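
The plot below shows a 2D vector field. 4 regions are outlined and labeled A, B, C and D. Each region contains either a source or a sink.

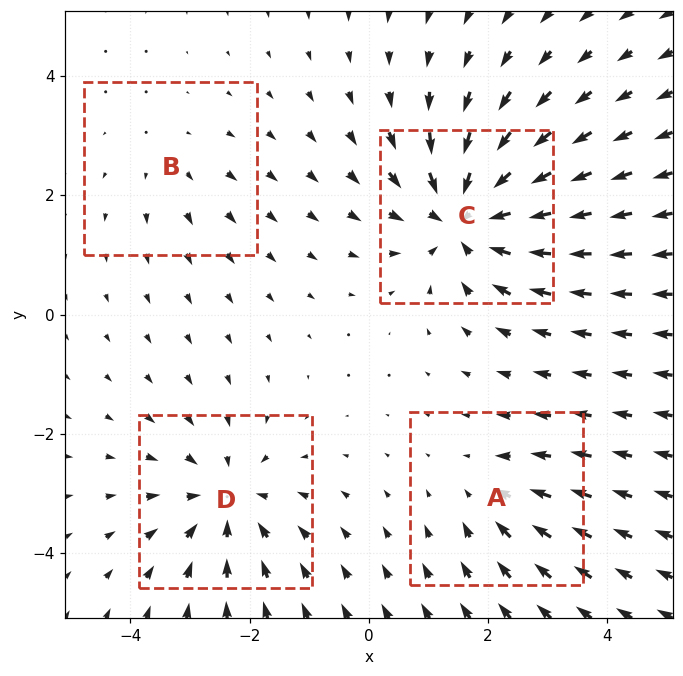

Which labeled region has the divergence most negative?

Divergence at each region's feature centre — A: about -3, B: about +2, C: about -7, D: about -5. Region C is most negative.

C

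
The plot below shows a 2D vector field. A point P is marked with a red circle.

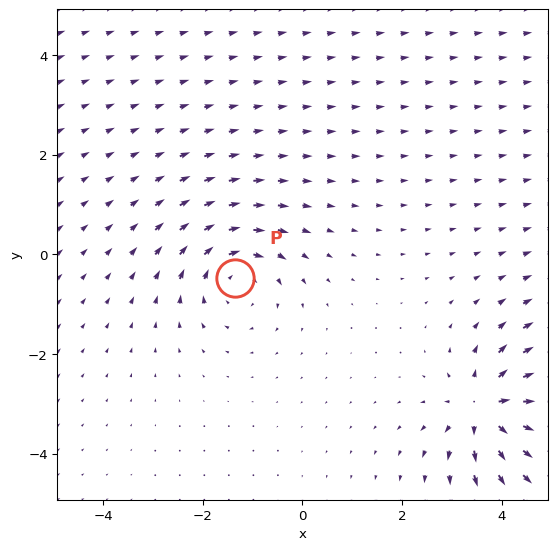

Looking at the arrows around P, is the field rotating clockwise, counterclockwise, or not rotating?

clockwise

Near P at (-1.4, -0.5) the arrows circulate clockwise. The curl (z-component) there is about -3; negative curl means clockwise rotation.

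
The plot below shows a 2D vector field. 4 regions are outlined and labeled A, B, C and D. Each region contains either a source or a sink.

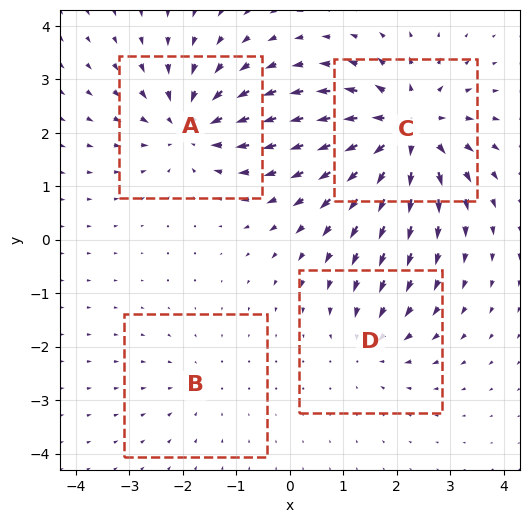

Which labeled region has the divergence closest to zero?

B

Divergence at each region's feature centre — A: about -5, B: about -2, C: about +7, D: about -3. Region B is closest to zero.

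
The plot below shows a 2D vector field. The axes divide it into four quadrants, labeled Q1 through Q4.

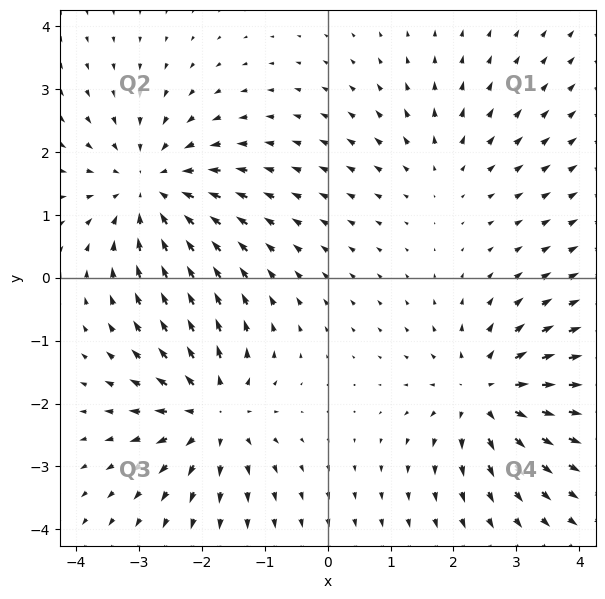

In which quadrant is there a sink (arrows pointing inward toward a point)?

The sink sits at approximately (-2.8, 1.4), which lies in quadrant Q2. The divergence there is about -4, negative as expected for a sink.

Q2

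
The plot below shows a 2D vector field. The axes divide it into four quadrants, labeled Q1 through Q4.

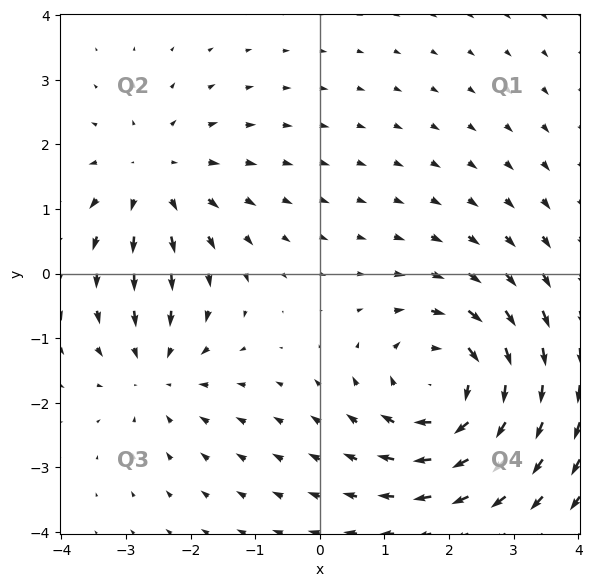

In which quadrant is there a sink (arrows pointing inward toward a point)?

The sink sits at approximately (-2.5, -1.5), which lies in quadrant Q3. The divergence there is about -2, negative as expected for a sink.

Q3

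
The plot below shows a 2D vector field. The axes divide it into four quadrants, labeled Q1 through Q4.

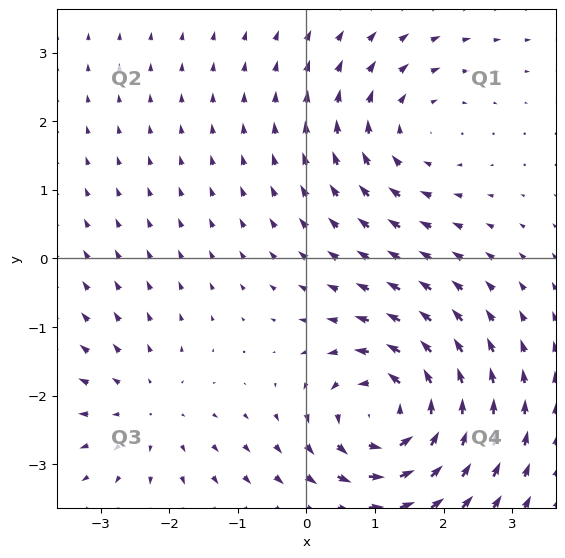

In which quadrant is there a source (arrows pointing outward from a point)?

The source sits at approximately (-2.3, -2.2), which lies in quadrant Q3. The divergence there is about +2, positive as expected for a source.

Q3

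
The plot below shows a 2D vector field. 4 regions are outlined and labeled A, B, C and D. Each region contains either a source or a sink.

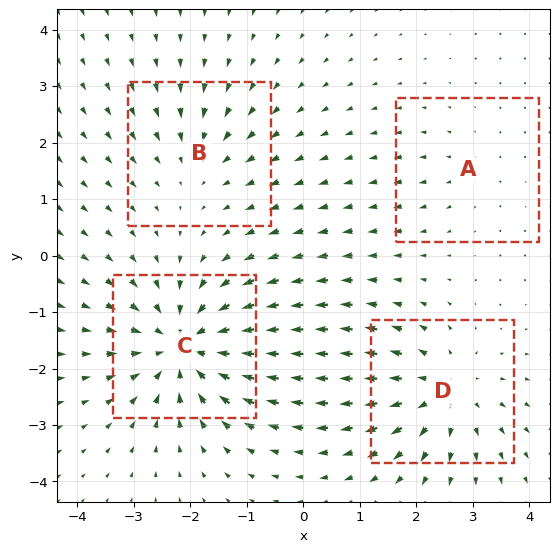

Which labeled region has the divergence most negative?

Divergence at each region's feature centre — A: about +2, B: about -3, C: about -7, D: about +5. Region C is most negative.

C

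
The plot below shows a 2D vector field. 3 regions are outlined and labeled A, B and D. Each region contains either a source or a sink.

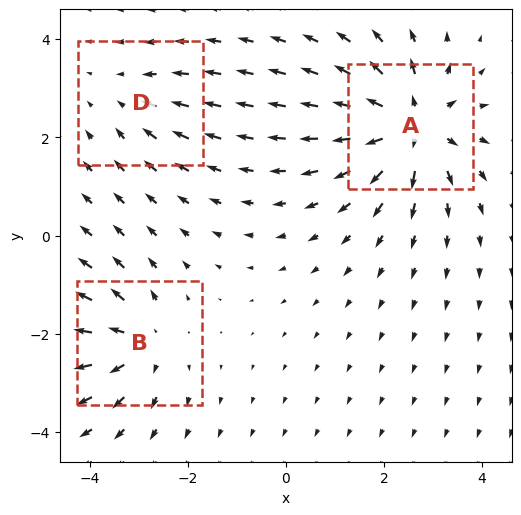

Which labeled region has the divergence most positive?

A

Divergence at each region's feature centre — A: about +5, B: about +3, D: about -2. Region A is most positive.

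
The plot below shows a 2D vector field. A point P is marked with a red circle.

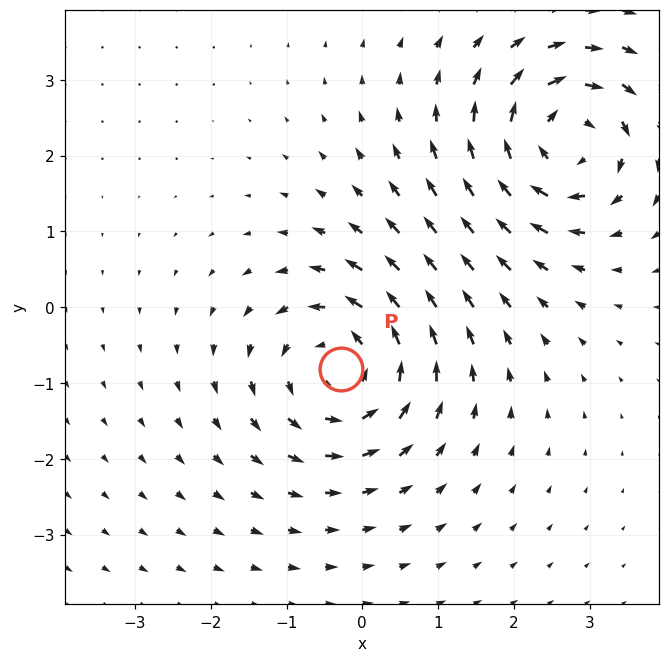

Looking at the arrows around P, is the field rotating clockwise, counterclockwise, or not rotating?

counterclockwise

Near P at (-0.3, -0.8) the arrows circulate counterclockwise. The curl (z-component) there is about +5; positive curl means counterclockwise rotation.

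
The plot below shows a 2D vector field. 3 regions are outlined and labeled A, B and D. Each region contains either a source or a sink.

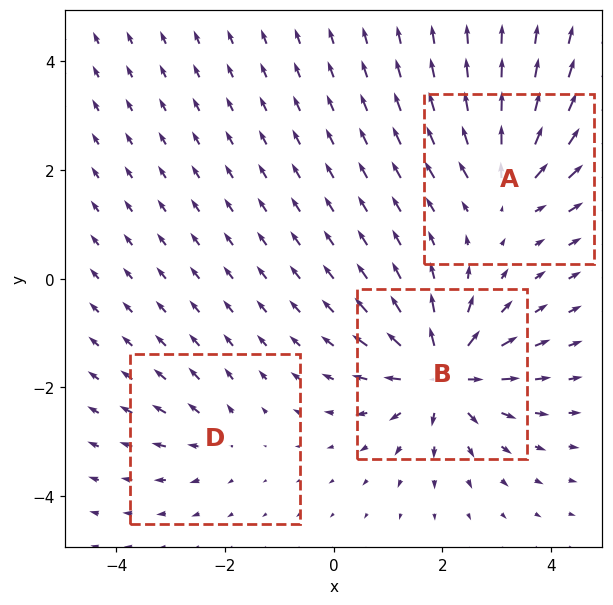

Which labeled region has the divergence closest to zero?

Divergence at each region's feature centre — A: about +4, B: about +6, D: about +2. Region D is closest to zero.

D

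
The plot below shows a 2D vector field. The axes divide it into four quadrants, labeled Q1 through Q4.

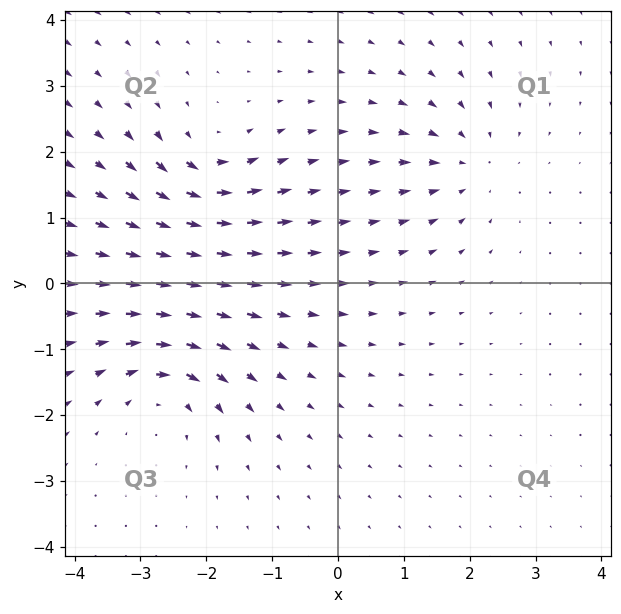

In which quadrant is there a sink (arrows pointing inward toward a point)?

The sink sits at approximately (2.0, 1.8), which lies in quadrant Q1. The divergence there is about -3, negative as expected for a sink.

Q1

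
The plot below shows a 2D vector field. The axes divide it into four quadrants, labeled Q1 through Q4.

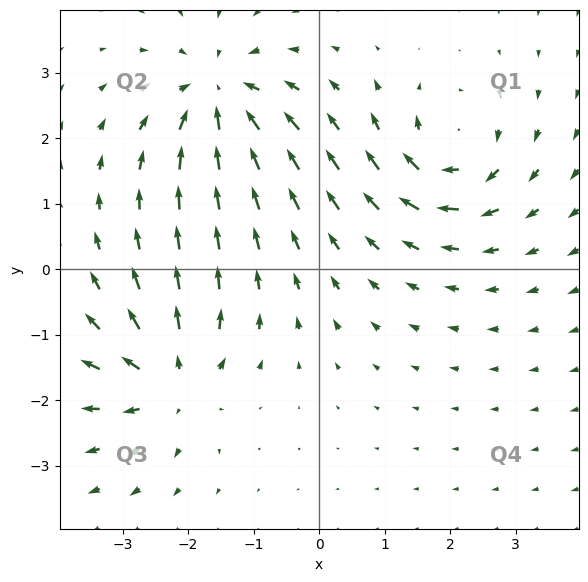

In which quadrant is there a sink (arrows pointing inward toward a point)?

Q2

The sink sits at approximately (-1.5, 2.6), which lies in quadrant Q2. The divergence there is about -5, negative as expected for a sink.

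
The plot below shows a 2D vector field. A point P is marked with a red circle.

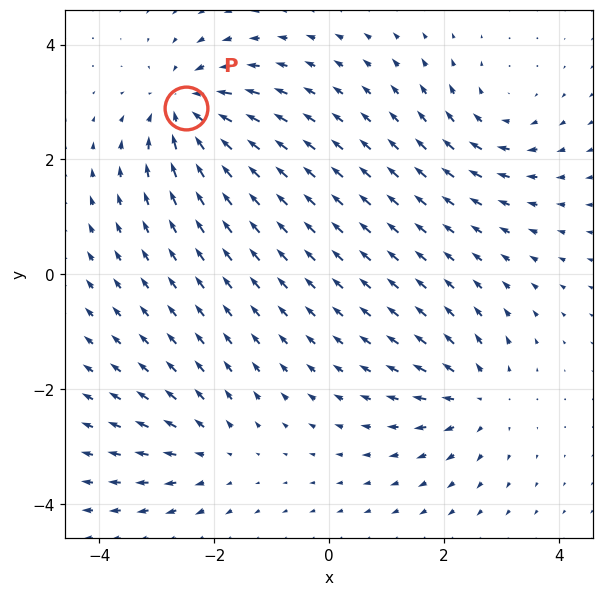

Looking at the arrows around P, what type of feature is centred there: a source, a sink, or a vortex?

At P (-2.5, 2.9) the arrows converge inward. Divergence about -6, curl ≈0 — negative divergence with near-zero curl is a sink.

sink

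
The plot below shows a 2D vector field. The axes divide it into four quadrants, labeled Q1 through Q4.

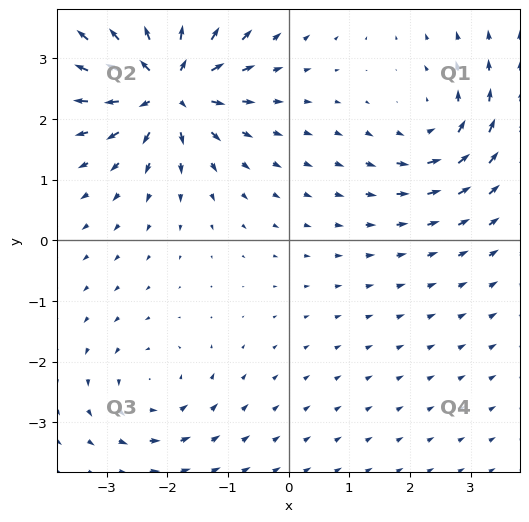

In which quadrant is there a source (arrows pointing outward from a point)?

The source sits at approximately (-2.0, 2.6), which lies in quadrant Q2. The divergence there is about +7, positive as expected for a source.

Q2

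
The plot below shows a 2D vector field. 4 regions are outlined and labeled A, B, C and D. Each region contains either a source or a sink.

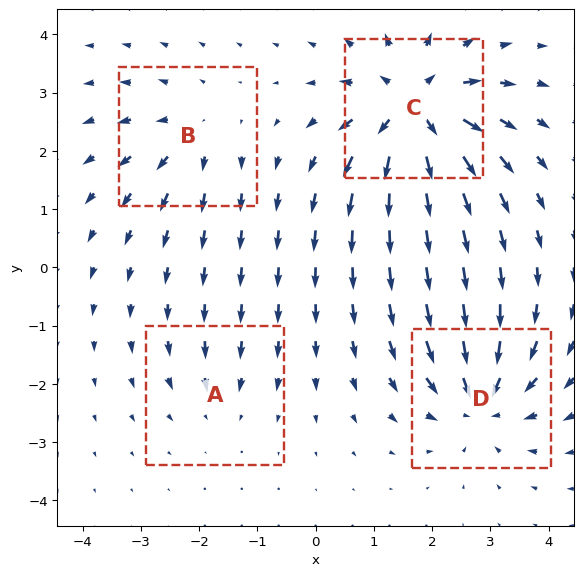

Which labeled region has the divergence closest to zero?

Divergence at each region's feature centre — A: about -2, B: about +4, C: about +8, D: about -6. Region A is closest to zero.

A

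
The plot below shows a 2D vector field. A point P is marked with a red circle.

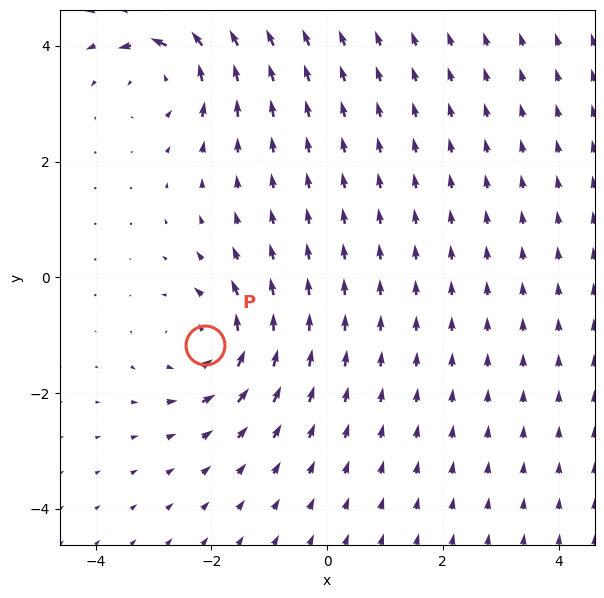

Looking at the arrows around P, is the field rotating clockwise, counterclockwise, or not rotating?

counterclockwise

Near P at (-2.1, -1.2) the arrows circulate counterclockwise. The curl (z-component) there is about +4; positive curl means counterclockwise rotation.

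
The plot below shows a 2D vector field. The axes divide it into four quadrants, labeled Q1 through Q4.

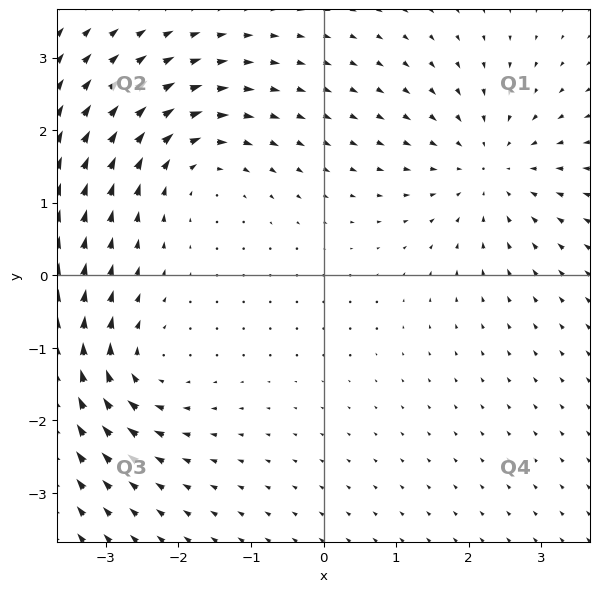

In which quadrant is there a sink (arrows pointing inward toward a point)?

The sink sits at approximately (2.3, 1.5), which lies in quadrant Q1. The divergence there is about -3, negative as expected for a sink.

Q1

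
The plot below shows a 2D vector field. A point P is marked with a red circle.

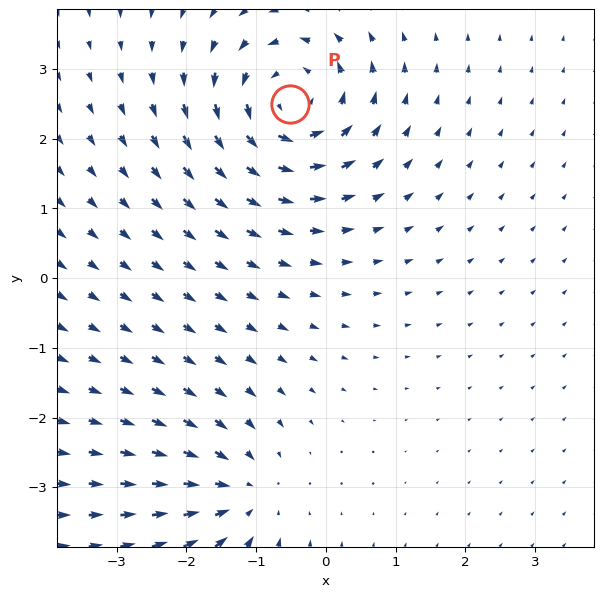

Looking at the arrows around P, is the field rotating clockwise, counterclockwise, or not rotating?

Near P at (-0.5, 2.5) the arrows circulate counterclockwise. The curl (z-component) there is about +5; positive curl means counterclockwise rotation.

counterclockwise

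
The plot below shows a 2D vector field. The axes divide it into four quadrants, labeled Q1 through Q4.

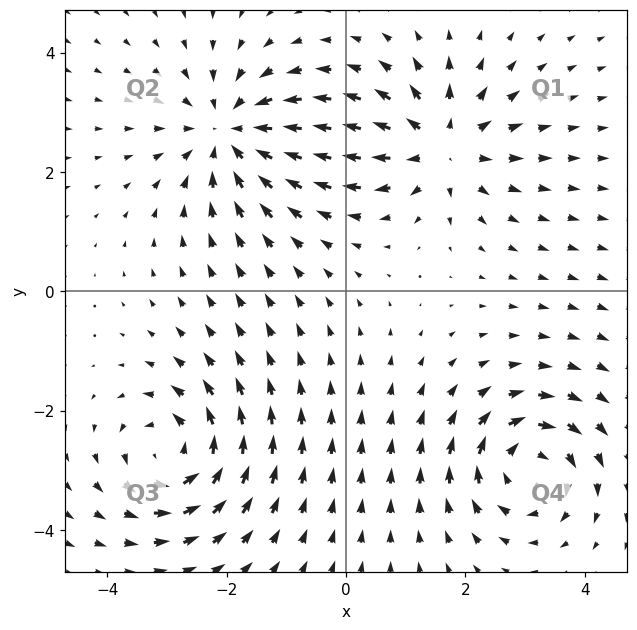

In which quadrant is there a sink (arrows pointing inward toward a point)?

The sink sits at approximately (-1.9, 2.6), which lies in quadrant Q2. The divergence there is about -4, negative as expected for a sink.

Q2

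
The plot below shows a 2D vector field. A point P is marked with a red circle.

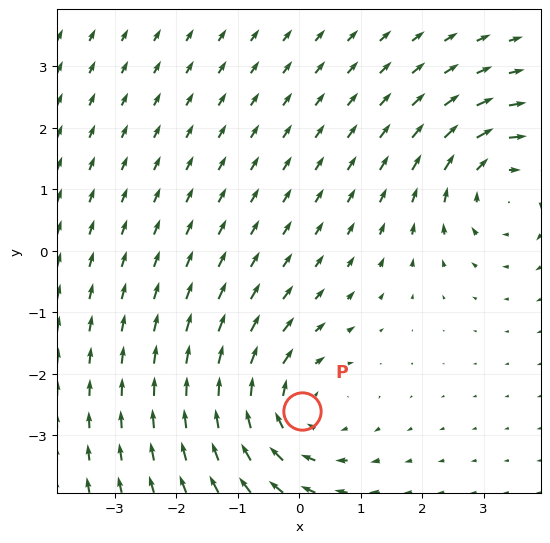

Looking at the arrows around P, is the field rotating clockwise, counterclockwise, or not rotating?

clockwise

Near P at (0.0, -2.6) the arrows circulate clockwise. The curl (z-component) there is about -3; negative curl means clockwise rotation.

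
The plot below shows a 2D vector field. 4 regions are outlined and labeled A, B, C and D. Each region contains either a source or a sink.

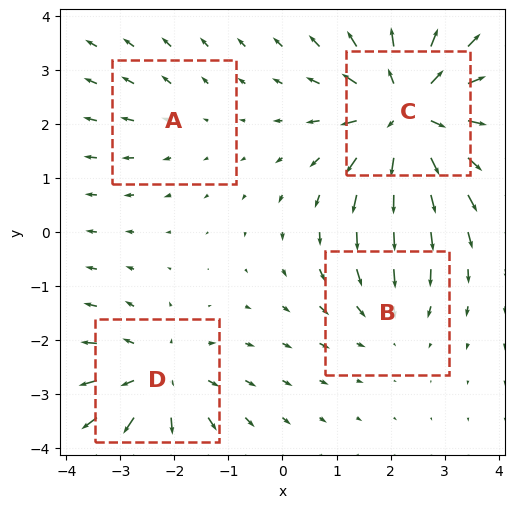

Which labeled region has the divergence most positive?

Divergence at each region's feature centre — A: about +2, B: about -3, C: about +6, D: about +4. Region C is most positive.

C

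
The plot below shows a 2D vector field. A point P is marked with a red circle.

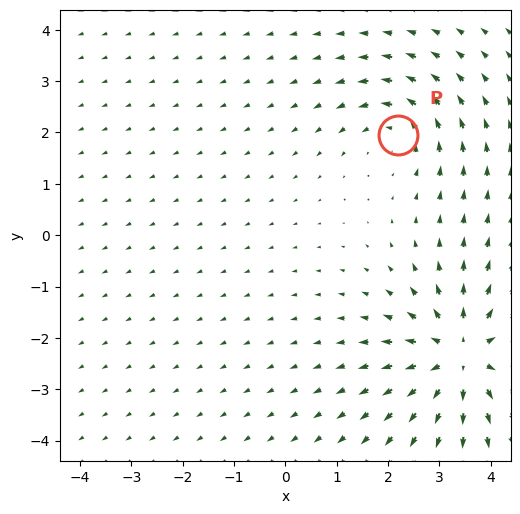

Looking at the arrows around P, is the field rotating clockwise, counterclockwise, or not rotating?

counterclockwise

Near P at (2.2, 2.0) the arrows circulate counterclockwise. The curl (z-component) there is about +3; positive curl means counterclockwise rotation.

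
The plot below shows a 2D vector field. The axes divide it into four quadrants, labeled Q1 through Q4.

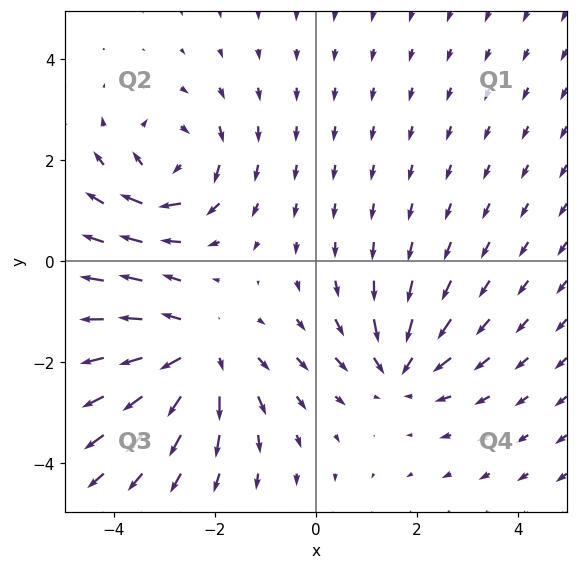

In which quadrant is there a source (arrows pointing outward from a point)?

Q3

The source sits at approximately (-2.3, -1.8), which lies in quadrant Q3. The divergence there is about +4, positive as expected for a source.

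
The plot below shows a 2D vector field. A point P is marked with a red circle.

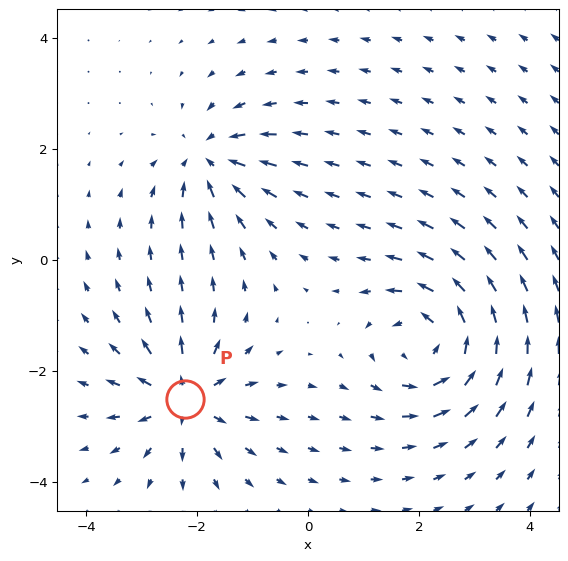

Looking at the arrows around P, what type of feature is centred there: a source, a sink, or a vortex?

source

At P (-2.2, -2.5) the arrows spread outward. Divergence about +5, curl ≈0 — positive divergence with near-zero curl is a source.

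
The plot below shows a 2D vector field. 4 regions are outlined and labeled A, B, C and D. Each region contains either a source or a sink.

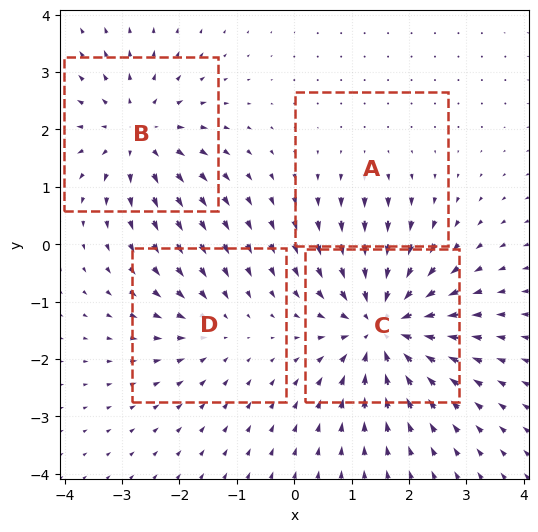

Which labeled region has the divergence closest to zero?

Divergence at each region's feature centre — A: about +2, B: about +5, C: about -8, D: about -3. Region A is closest to zero.

A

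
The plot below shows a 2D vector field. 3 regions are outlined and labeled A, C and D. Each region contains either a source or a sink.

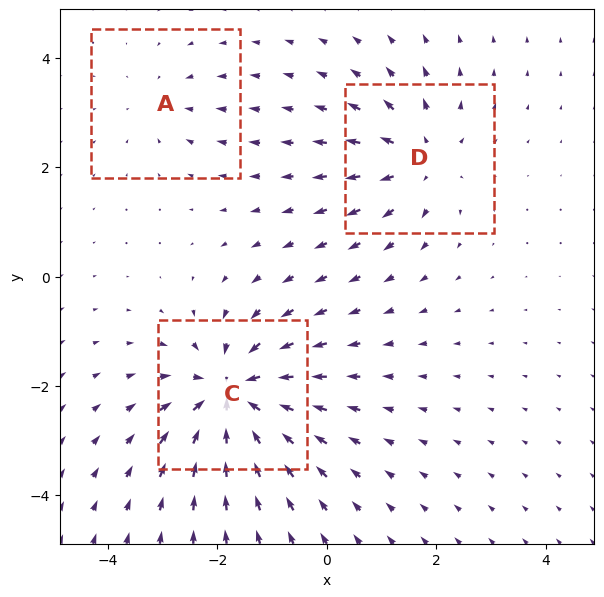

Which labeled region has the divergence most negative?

Divergence at each region's feature centre — A: about -2, C: about -6, D: about +4. Region C is most negative.

C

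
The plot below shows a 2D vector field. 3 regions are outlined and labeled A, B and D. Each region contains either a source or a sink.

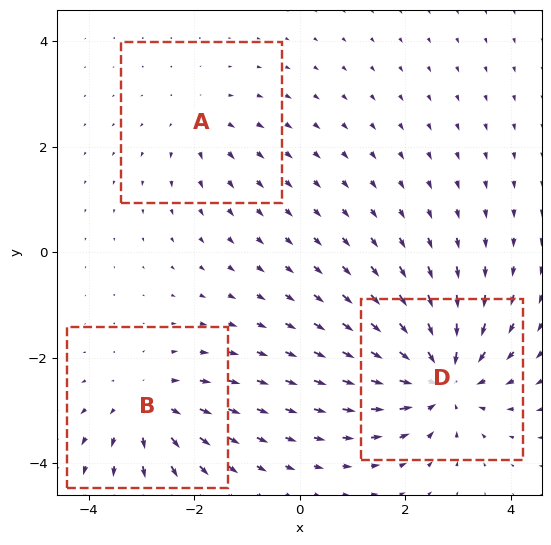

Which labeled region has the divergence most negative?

Divergence at each region's feature centre — A: about +2, B: about +3, D: about -5. Region D is most negative.

D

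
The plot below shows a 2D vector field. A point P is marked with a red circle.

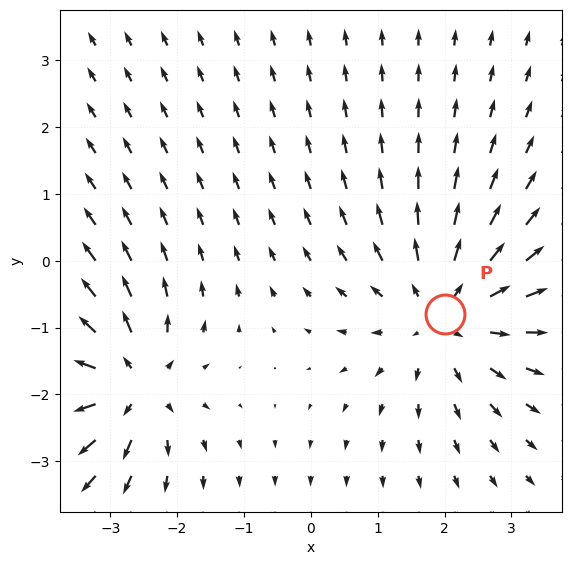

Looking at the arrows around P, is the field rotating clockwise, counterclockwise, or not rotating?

Near P at (2.0, -0.8) the arrows show no circulation. The curl there is ≈0.

not rotating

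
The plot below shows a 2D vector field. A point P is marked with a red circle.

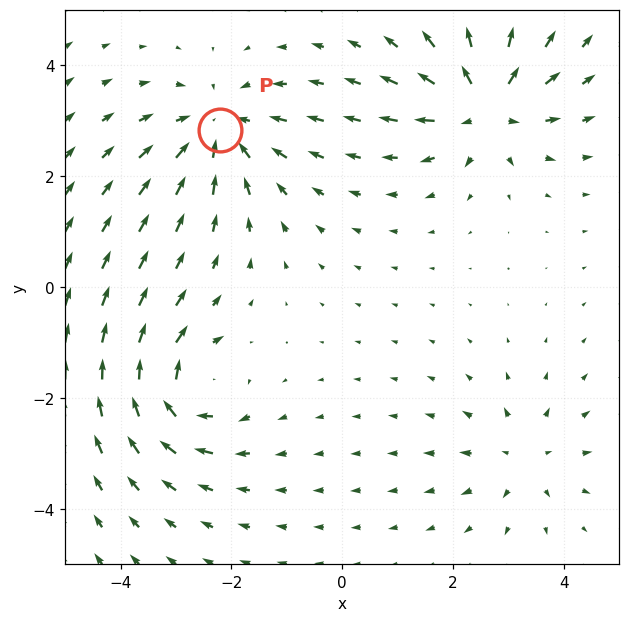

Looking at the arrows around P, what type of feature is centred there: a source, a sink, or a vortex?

sink

At P (-2.2, 2.8) the arrows converge inward. Divergence about -4, curl ≈0 — negative divergence with near-zero curl is a sink.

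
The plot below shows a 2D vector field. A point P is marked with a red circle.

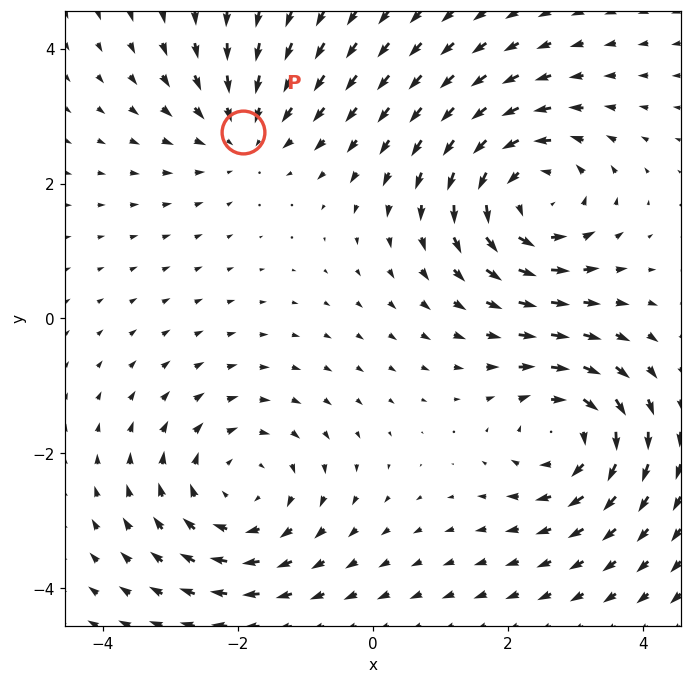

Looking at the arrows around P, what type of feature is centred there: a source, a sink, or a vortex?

sink

At P (-1.9, 2.8) the arrows converge inward. Divergence about -3, curl ≈0 — negative divergence with near-zero curl is a sink.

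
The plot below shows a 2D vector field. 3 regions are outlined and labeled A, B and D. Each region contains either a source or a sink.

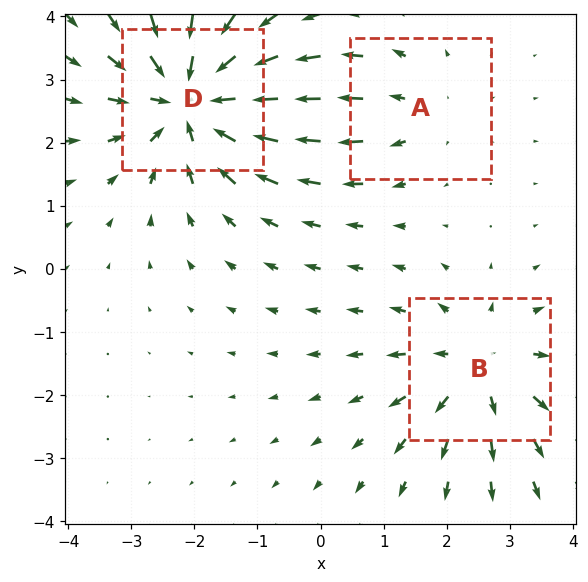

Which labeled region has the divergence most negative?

D

Divergence at each region's feature centre — A: about +2, B: about +3, D: about -5. Region D is most negative.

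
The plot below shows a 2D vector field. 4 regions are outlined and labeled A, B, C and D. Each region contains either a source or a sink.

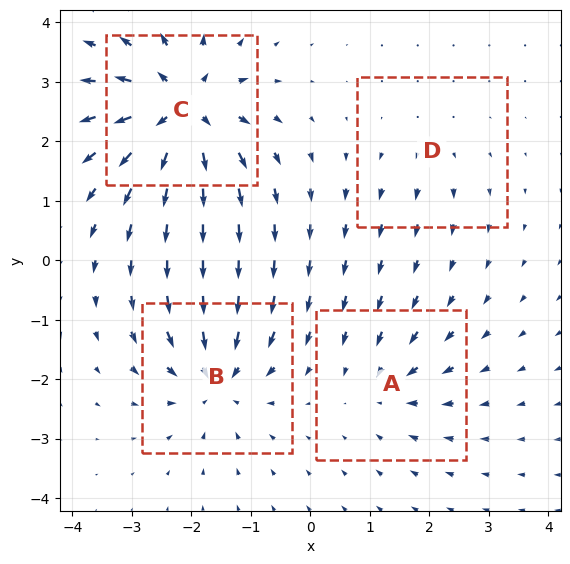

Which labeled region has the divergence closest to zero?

Divergence at each region's feature centre — A: about -4, B: about -7, C: about +9, D: about +2. Region D is closest to zero.

D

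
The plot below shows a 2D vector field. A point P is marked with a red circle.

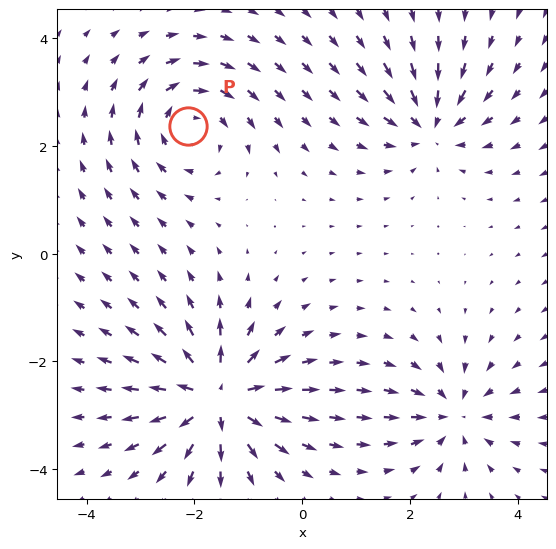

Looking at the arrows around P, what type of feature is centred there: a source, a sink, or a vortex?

vortex

At P (-2.1, 2.4) the arrows circulate clockwise. Divergence ≈0, curl about -4 — near-zero divergence with nonzero curl is a vortex.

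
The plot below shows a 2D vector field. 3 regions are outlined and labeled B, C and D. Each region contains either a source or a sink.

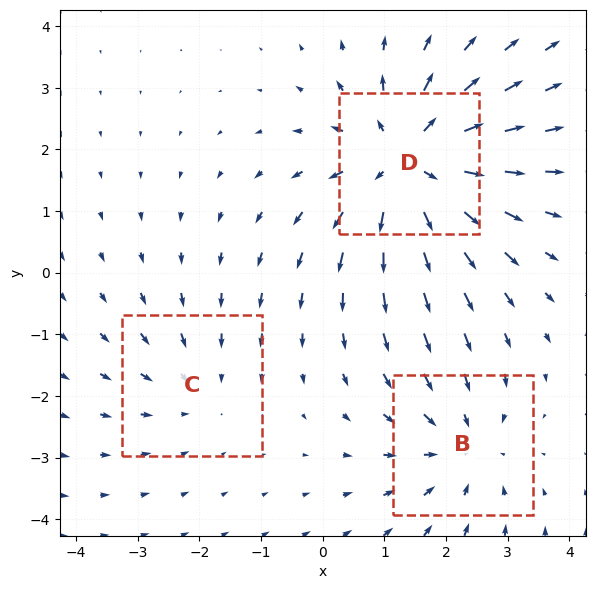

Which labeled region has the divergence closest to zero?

C

Divergence at each region's feature centre — B: about -3, C: about -2, D: about +5. Region C is closest to zero.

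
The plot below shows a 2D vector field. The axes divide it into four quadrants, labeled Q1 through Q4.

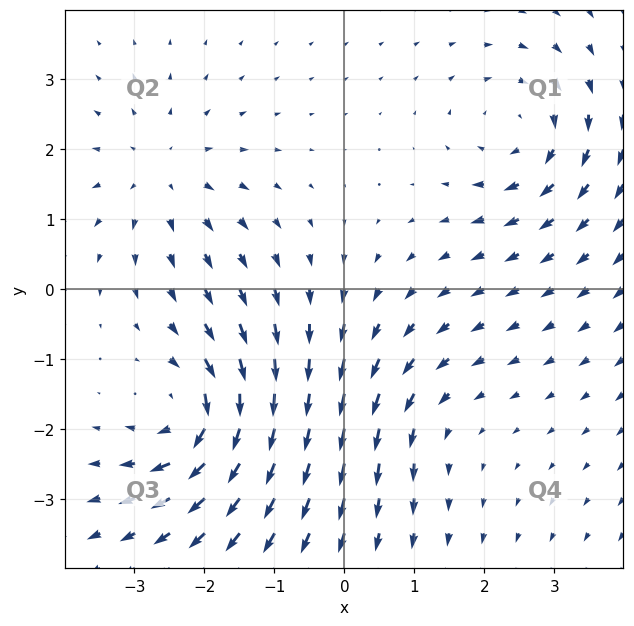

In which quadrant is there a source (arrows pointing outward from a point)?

The source sits at approximately (-2.6, 1.6), which lies in quadrant Q2. The divergence there is about +3, positive as expected for a source.

Q2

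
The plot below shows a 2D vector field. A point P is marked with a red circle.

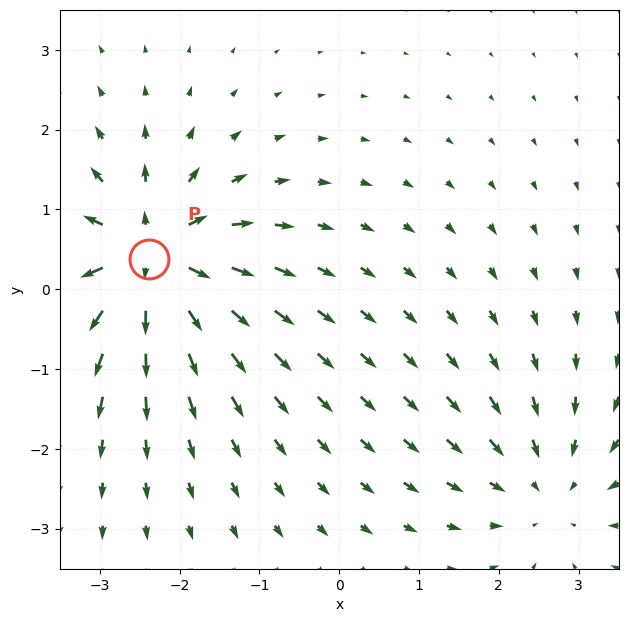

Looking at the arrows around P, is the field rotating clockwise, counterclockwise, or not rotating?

not rotating

Near P at (-2.4, 0.4) the arrows show no circulation. The curl there is ≈0.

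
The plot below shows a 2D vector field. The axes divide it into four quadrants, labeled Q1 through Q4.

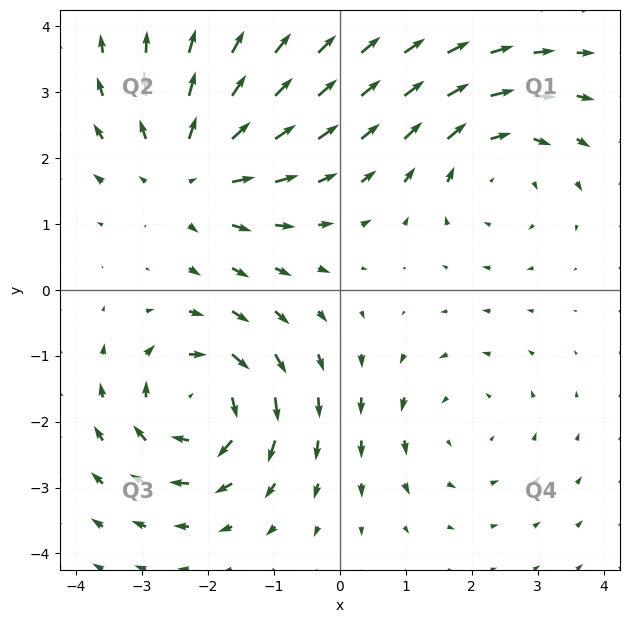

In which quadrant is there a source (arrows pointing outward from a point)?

The source sits at approximately (-2.3, 1.8), which lies in quadrant Q2. The divergence there is about +4, positive as expected for a source.

Q2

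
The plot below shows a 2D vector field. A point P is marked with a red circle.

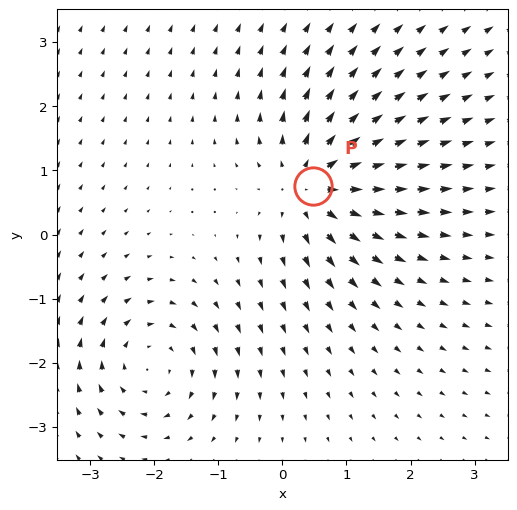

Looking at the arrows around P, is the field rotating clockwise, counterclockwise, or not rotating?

Near P at (0.5, 0.8) the arrows show no circulation. The curl there is ≈0.

not rotating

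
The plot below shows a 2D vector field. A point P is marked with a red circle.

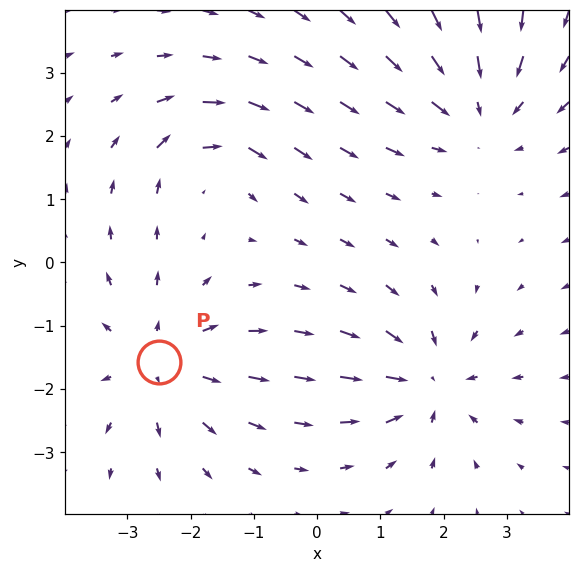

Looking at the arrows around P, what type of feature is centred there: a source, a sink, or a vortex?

At P (-2.5, -1.6) the arrows spread outward. Divergence about +4, curl ≈0 — positive divergence with near-zero curl is a source.

source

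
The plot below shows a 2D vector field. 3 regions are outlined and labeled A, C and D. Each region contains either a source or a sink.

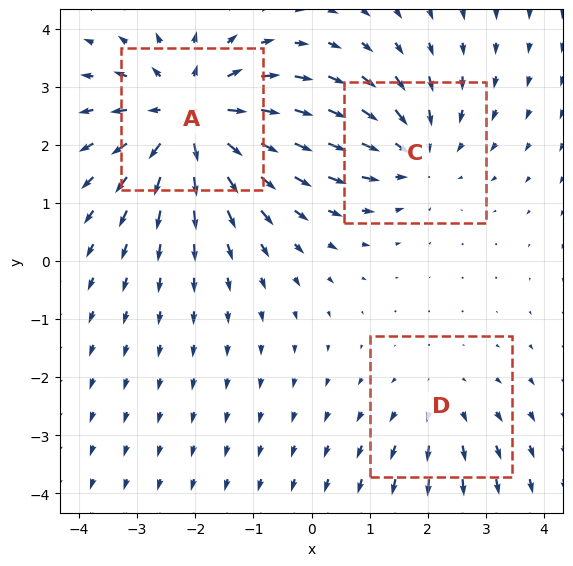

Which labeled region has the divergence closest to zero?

Divergence at each region's feature centre — A: about +5, C: about -3, D: about +2. Region D is closest to zero.

D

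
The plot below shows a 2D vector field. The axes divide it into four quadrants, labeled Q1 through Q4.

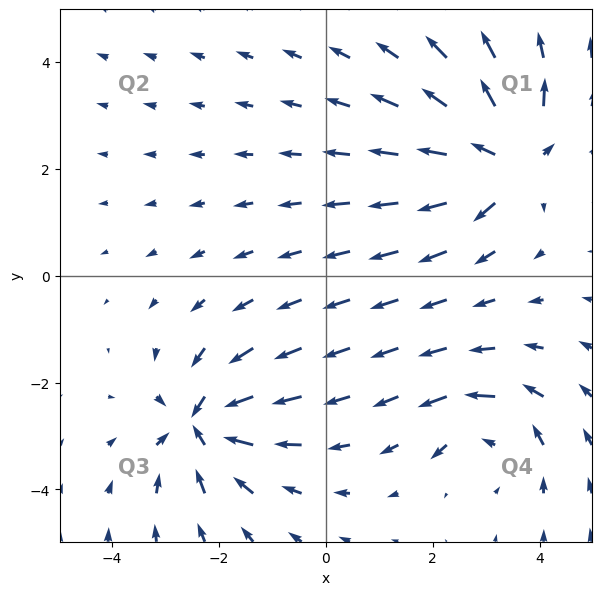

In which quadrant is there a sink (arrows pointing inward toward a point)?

The sink sits at approximately (-2.3, -2.8), which lies in quadrant Q3. The divergence there is about -6, negative as expected for a sink.

Q3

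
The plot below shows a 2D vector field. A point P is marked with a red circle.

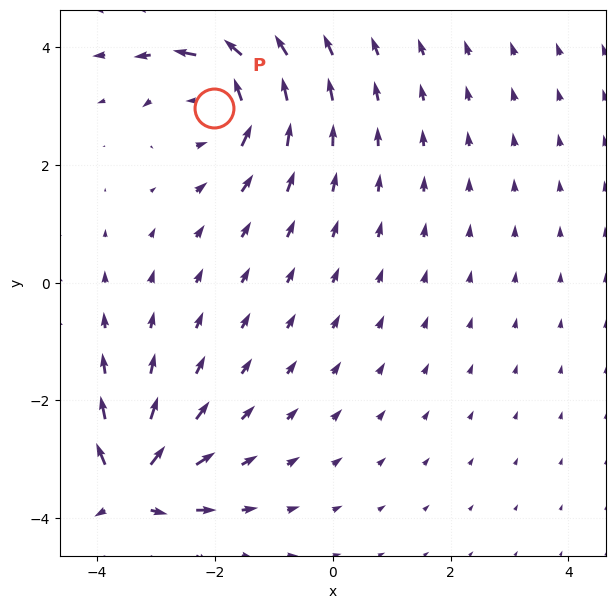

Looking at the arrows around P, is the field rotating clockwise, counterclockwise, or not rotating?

Near P at (-2.0, 3.0) the arrows circulate counterclockwise. The curl (z-component) there is about +4; positive curl means counterclockwise rotation.

counterclockwise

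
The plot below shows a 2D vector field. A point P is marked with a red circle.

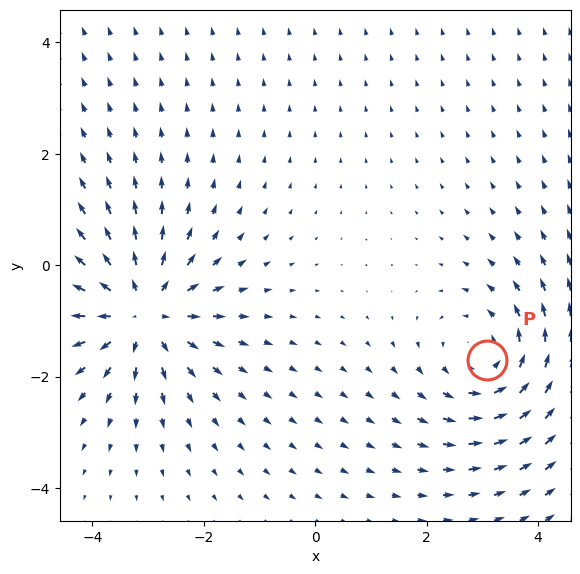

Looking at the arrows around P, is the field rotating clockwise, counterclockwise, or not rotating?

Near P at (3.1, -1.7) the arrows circulate counterclockwise. The curl (z-component) there is about +3; positive curl means counterclockwise rotation.

counterclockwise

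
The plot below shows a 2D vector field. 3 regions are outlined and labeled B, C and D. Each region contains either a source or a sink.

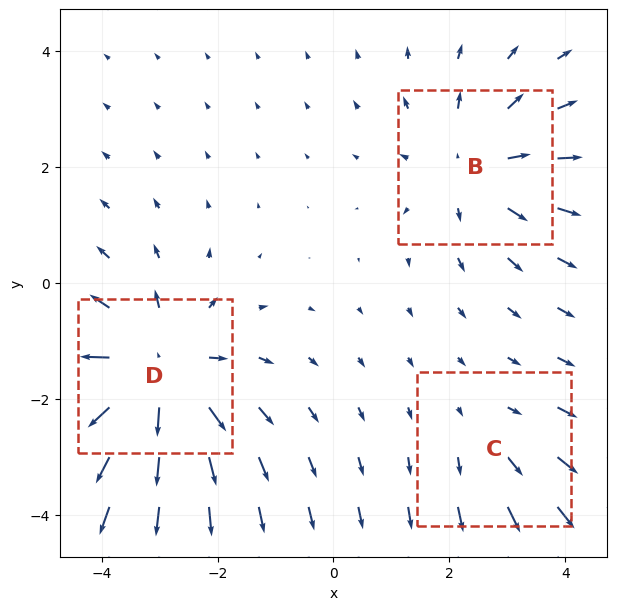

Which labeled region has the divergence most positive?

Divergence at each region's feature centre — B: about +3, C: about +2, D: about +5. Region D is most positive.

D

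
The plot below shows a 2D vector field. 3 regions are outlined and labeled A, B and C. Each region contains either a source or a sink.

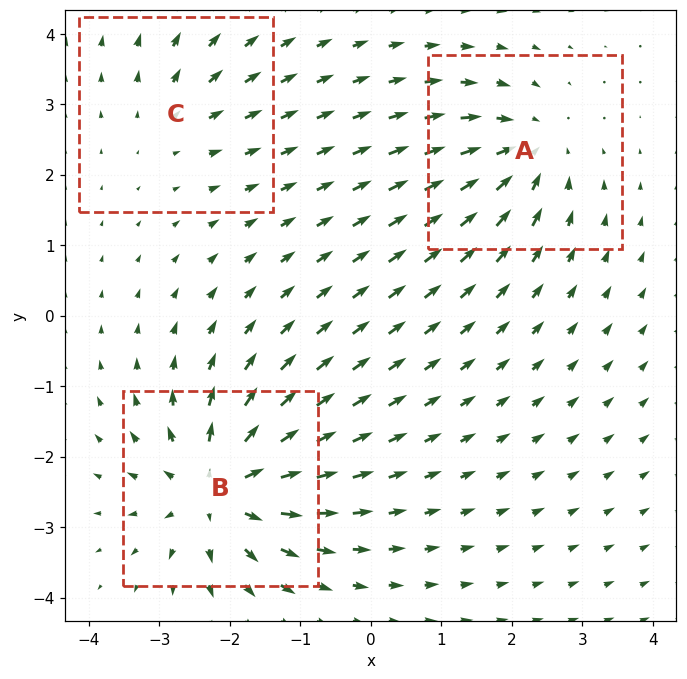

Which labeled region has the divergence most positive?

B

Divergence at each region's feature centre — A: about -4, B: about +6, C: about +2. Region B is most positive.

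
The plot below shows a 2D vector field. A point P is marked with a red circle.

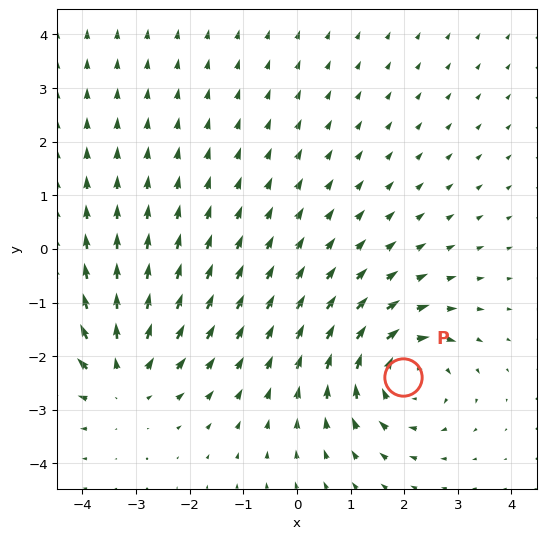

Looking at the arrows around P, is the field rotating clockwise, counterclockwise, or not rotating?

Near P at (2.0, -2.4) the arrows circulate clockwise. The curl (z-component) there is about -5; negative curl means clockwise rotation.

clockwise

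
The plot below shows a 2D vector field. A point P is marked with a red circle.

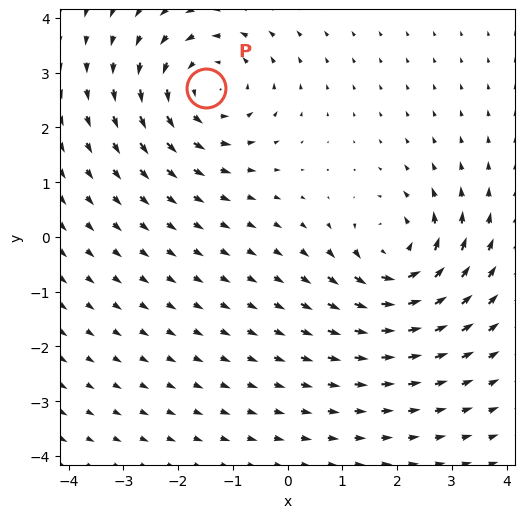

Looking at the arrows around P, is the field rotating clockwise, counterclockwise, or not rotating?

counterclockwise

Near P at (-1.5, 2.7) the arrows circulate counterclockwise. The curl (z-component) there is about +4; positive curl means counterclockwise rotation.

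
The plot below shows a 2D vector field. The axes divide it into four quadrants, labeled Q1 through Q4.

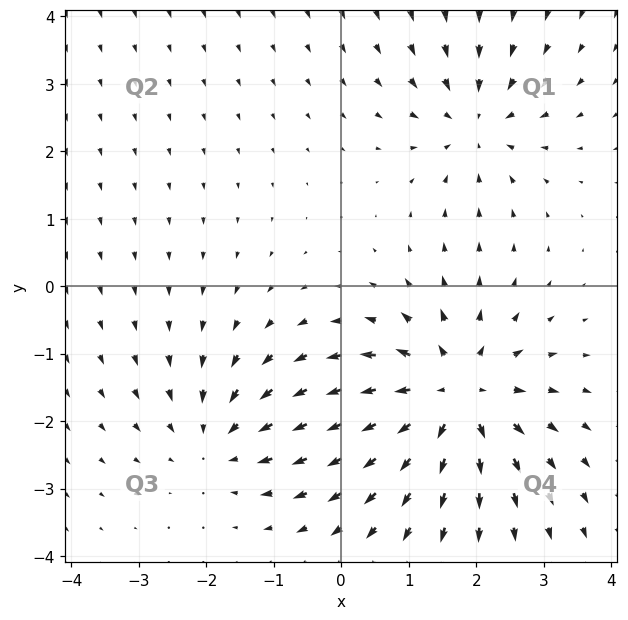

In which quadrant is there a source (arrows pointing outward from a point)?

The source sits at approximately (1.7, -1.6), which lies in quadrant Q4. The divergence there is about +5, positive as expected for a source.

Q4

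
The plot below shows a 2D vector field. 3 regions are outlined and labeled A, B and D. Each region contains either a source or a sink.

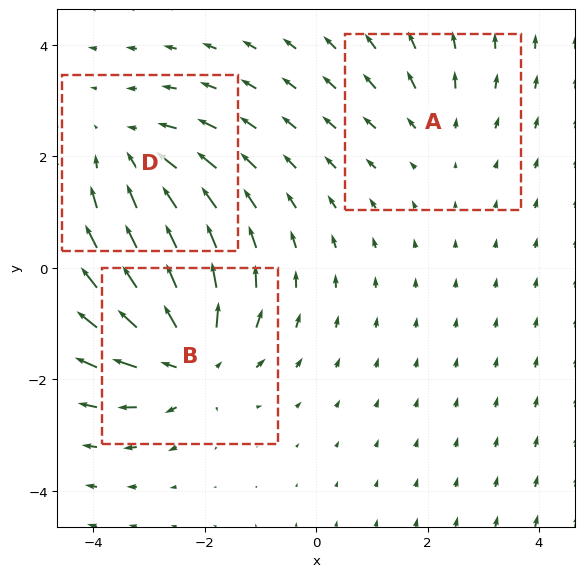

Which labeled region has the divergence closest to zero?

A

Divergence at each region's feature centre — A: about +2, B: about +5, D: about -3. Region A is closest to zero.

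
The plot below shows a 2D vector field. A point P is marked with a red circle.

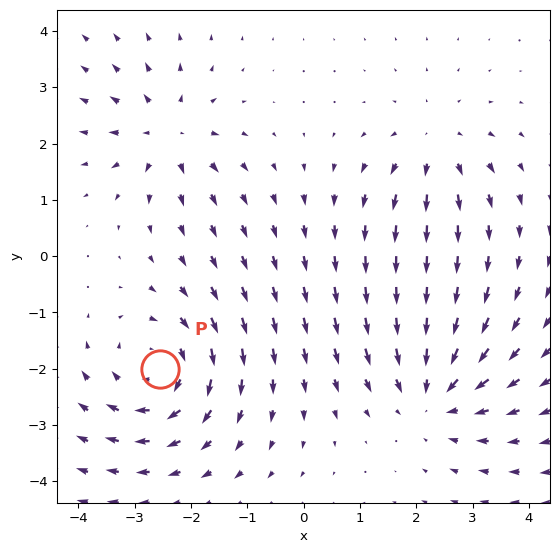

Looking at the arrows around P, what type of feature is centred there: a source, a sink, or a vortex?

vortex

At P (-2.6, -2.0) the arrows circulate clockwise. Divergence ≈0, curl about -4 — near-zero divergence with nonzero curl is a vortex.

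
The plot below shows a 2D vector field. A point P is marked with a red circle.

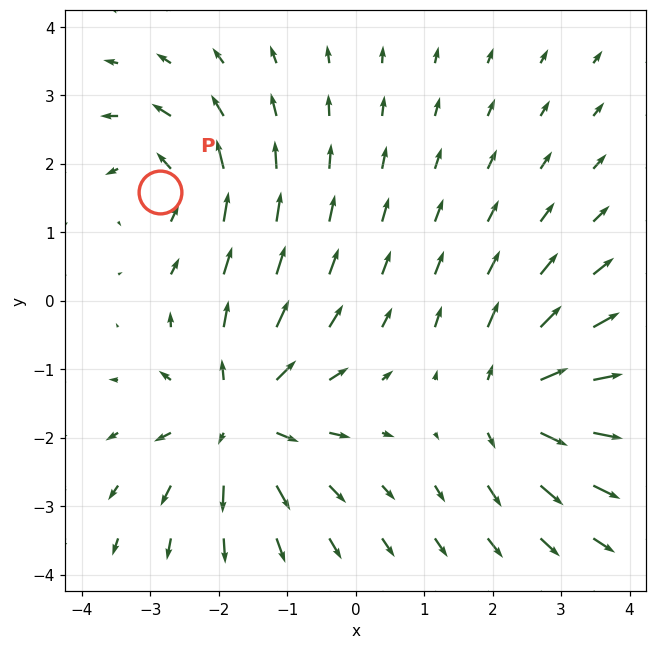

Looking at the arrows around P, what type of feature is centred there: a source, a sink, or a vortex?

vortex

At P (-2.9, 1.6) the arrows circulate counterclockwise. Divergence ≈0, curl about +3 — near-zero divergence with nonzero curl is a vortex.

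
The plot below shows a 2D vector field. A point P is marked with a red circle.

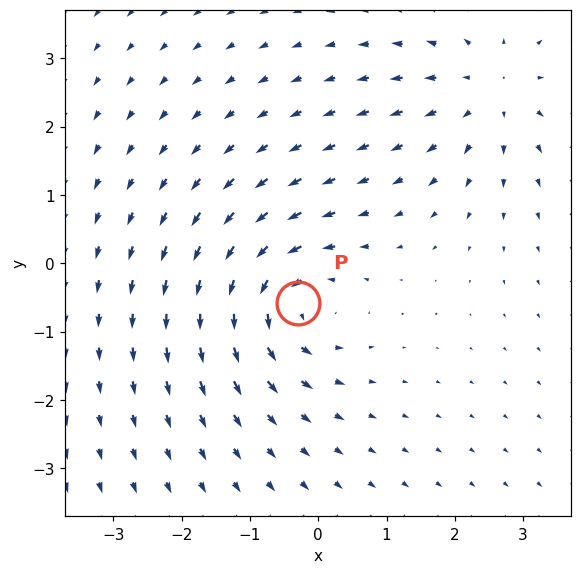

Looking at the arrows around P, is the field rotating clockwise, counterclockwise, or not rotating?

counterclockwise

Near P at (-0.3, -0.6) the arrows circulate counterclockwise. The curl (z-component) there is about +5; positive curl means counterclockwise rotation.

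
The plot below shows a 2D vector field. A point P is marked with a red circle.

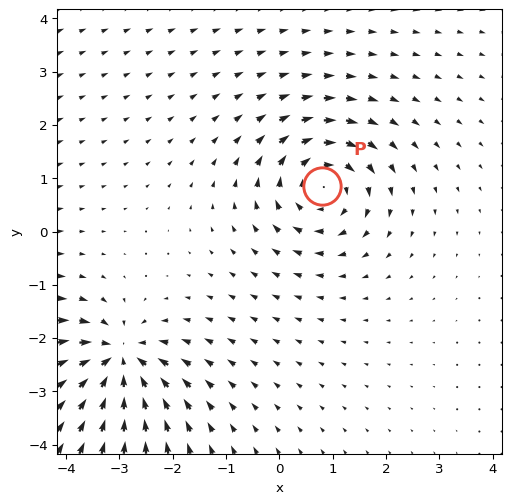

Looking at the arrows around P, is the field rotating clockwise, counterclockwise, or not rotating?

clockwise

Near P at (0.8, 0.9) the arrows circulate clockwise. The curl (z-component) there is about -6; negative curl means clockwise rotation.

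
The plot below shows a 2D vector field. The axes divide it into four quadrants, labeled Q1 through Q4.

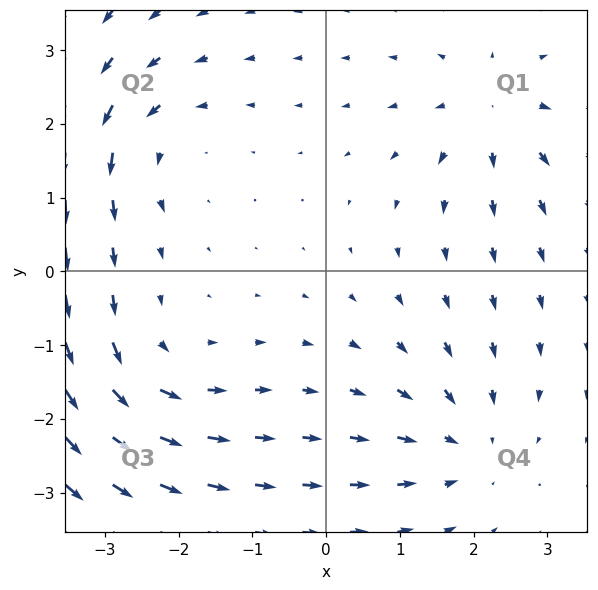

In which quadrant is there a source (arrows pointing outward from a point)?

Q1

The source sits at approximately (2.2, 2.2), which lies in quadrant Q1. The divergence there is about +3, positive as expected for a source.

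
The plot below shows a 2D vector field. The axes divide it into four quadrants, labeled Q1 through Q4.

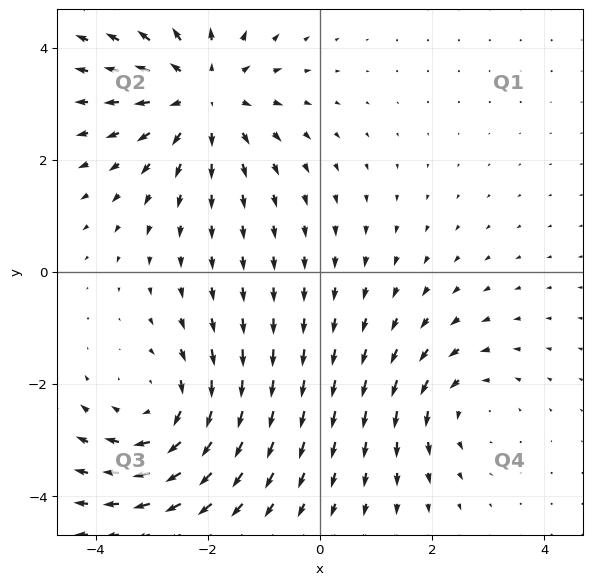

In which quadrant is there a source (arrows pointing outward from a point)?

The source sits at approximately (-2.1, 3.2), which lies in quadrant Q2. The divergence there is about +4, positive as expected for a source.

Q2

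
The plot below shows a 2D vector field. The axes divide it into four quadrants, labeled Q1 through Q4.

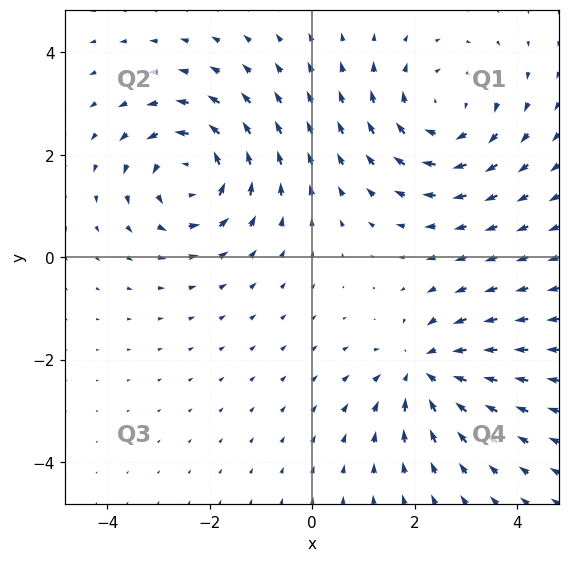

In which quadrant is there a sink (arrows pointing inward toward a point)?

The sink sits at approximately (2.2, -2.2), which lies in quadrant Q4. The divergence there is about -4, negative as expected for a sink.

Q4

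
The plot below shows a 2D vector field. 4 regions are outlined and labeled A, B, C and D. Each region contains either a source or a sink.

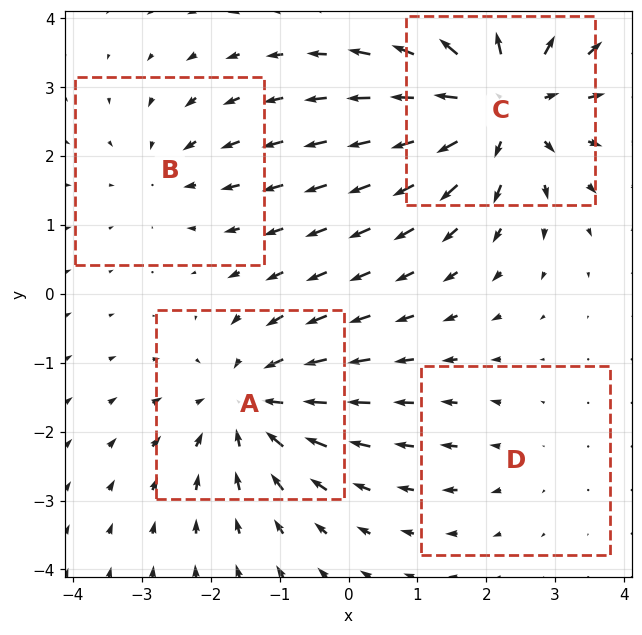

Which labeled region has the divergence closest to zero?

D

Divergence at each region's feature centre — A: about -5, B: about -3, C: about +7, D: about +2. Region D is closest to zero.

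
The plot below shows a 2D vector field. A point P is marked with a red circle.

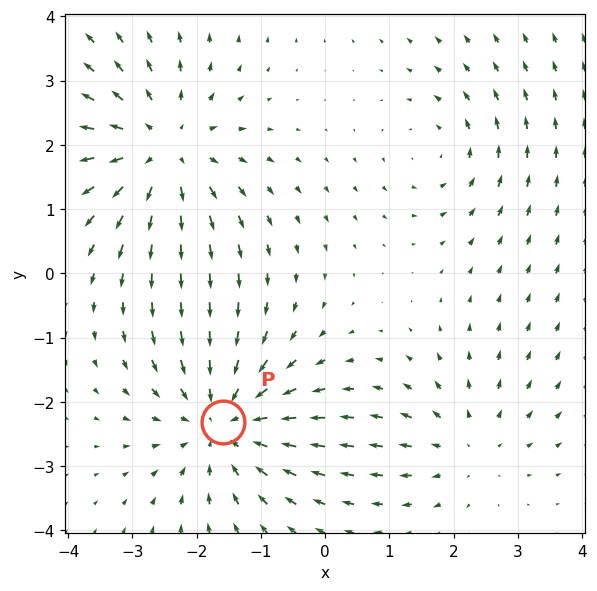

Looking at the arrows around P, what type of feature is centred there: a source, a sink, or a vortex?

At P (-1.6, -2.3) the arrows converge inward. Divergence about -5, curl ≈0 — negative divergence with near-zero curl is a sink.

sink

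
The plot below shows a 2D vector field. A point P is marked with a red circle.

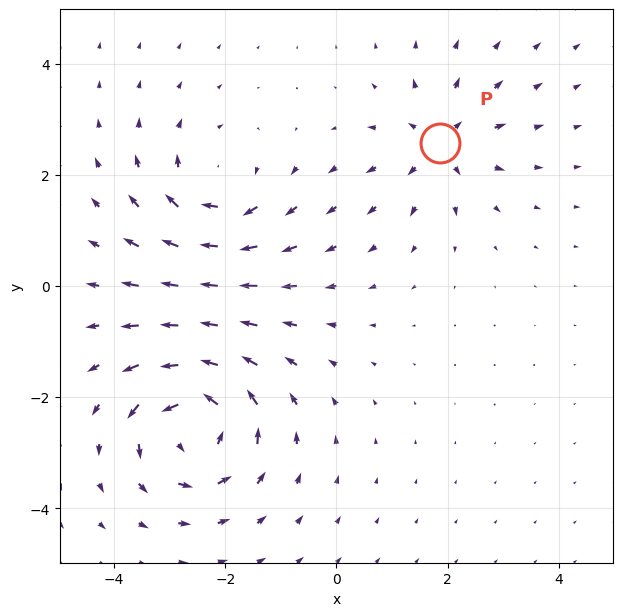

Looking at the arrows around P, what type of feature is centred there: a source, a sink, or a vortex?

source

At P (1.9, 2.6) the arrows spread outward. Divergence about +4, curl ≈0 — positive divergence with near-zero curl is a source.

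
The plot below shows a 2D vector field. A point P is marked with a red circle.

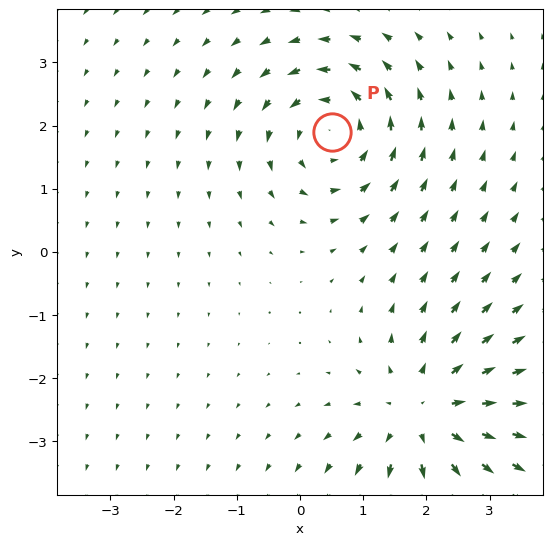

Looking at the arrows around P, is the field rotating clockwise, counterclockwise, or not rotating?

counterclockwise

Near P at (0.5, 1.9) the arrows circulate counterclockwise. The curl (z-component) there is about +4; positive curl means counterclockwise rotation.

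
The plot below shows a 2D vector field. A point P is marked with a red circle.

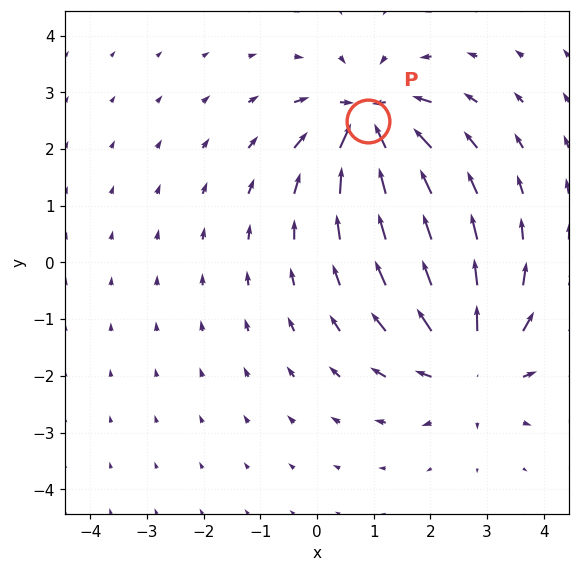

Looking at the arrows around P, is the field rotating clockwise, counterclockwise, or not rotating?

not rotating

Near P at (0.9, 2.5) the arrows show no circulation. The curl there is ≈0.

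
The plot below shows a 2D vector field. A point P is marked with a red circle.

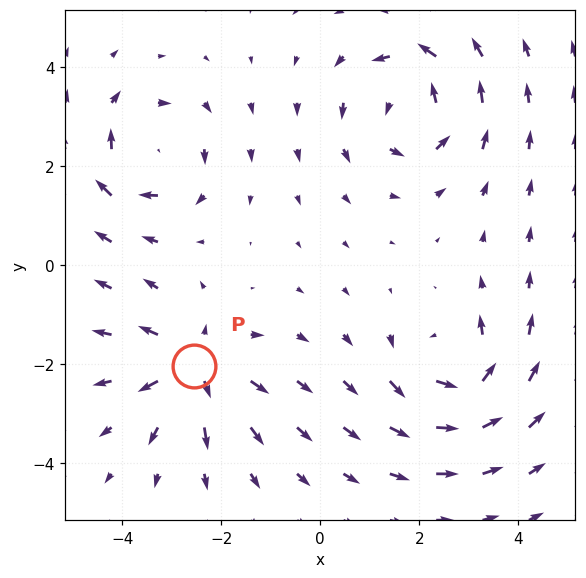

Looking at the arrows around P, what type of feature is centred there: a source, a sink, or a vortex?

source

At P (-2.6, -2.0) the arrows spread outward. Divergence about +3, curl ≈0 — positive divergence with near-zero curl is a source.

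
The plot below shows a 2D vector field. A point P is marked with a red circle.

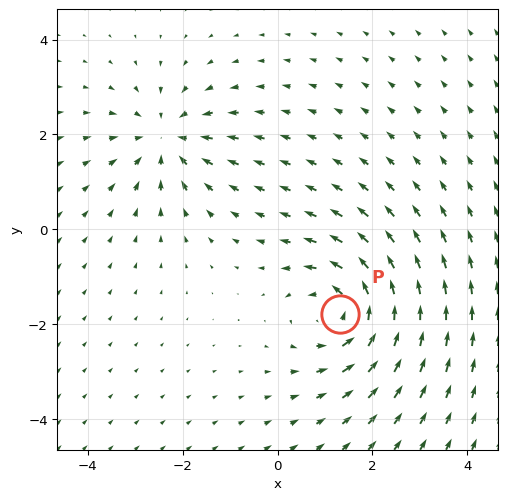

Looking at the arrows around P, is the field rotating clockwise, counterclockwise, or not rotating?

counterclockwise

Near P at (1.3, -1.8) the arrows circulate counterclockwise. The curl (z-component) there is about +4; positive curl means counterclockwise rotation.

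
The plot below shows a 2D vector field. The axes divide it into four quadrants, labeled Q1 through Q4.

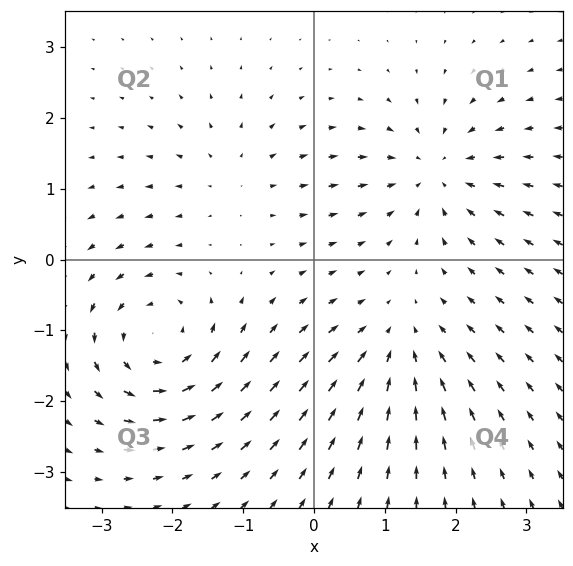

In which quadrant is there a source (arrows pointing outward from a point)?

Q2

The source sits at approximately (-1.1, 1.2), which lies in quadrant Q2. The divergence there is about +3, positive as expected for a source.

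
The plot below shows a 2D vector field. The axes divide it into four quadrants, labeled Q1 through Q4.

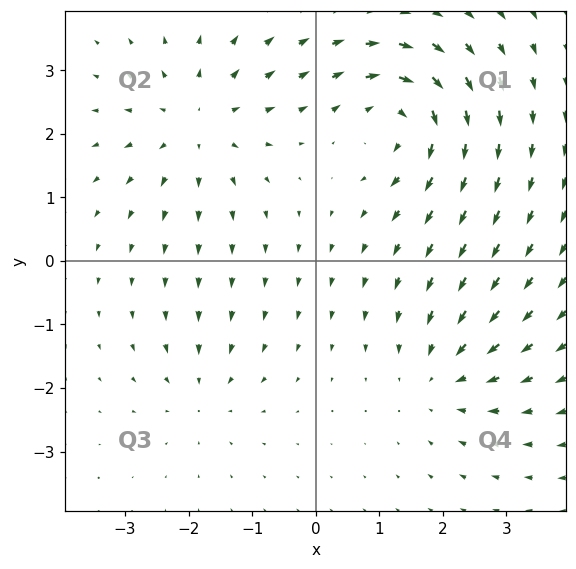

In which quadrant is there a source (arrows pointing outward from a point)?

The source sits at approximately (-1.8, 2.2), which lies in quadrant Q2. The divergence there is about +4, positive as expected for a source.

Q2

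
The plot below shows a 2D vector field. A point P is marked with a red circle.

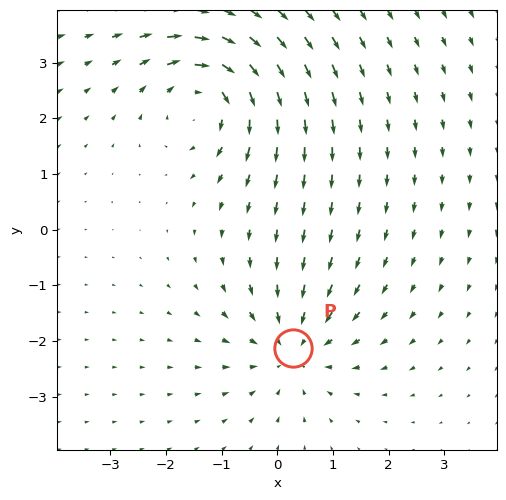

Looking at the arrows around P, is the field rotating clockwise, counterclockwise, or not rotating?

not rotating

Near P at (0.3, -2.1) the arrows show no circulation. The curl there is ≈0.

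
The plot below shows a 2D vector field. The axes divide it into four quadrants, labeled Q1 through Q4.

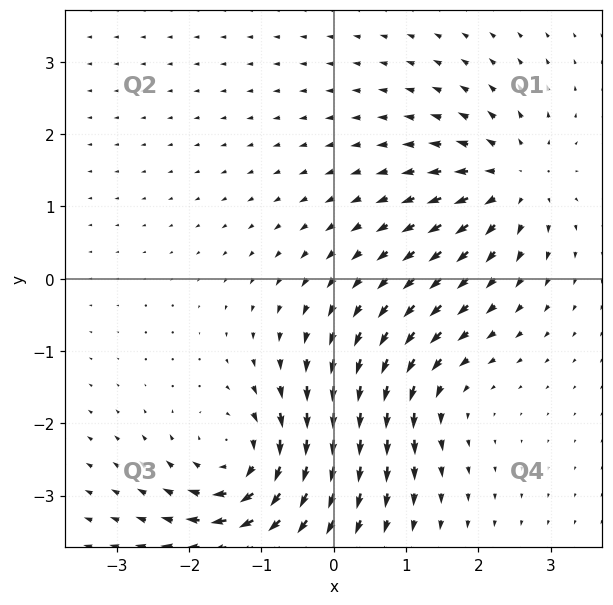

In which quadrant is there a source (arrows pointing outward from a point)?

Q1

The source sits at approximately (2.5, 1.4), which lies in quadrant Q1. The divergence there is about +5, positive as expected for a source.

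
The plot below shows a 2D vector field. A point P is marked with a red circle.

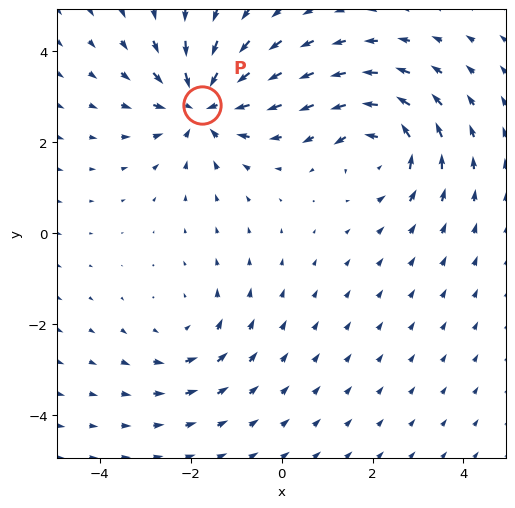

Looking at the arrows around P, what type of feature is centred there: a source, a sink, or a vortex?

At P (-1.7, 2.8) the arrows converge inward. Divergence about -5, curl ≈0 — negative divergence with near-zero curl is a sink.

sink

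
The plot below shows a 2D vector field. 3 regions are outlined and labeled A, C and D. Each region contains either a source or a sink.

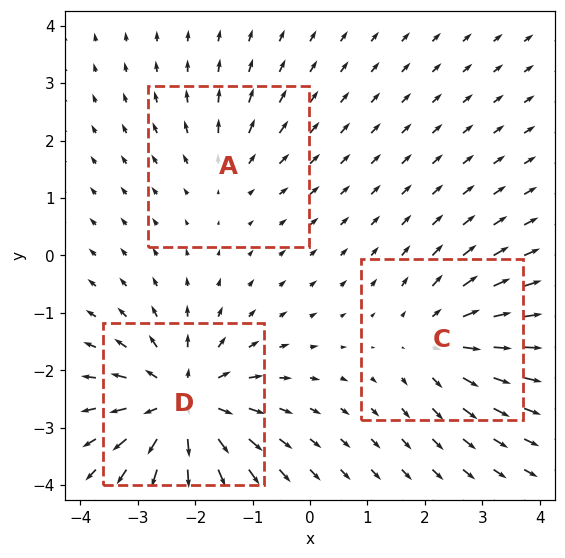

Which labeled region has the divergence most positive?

Divergence at each region's feature centre — A: about +2, C: about +3, D: about +6. Region D is most positive.

D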